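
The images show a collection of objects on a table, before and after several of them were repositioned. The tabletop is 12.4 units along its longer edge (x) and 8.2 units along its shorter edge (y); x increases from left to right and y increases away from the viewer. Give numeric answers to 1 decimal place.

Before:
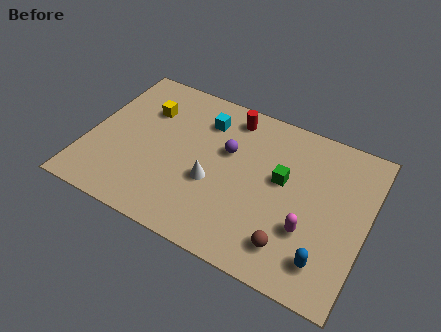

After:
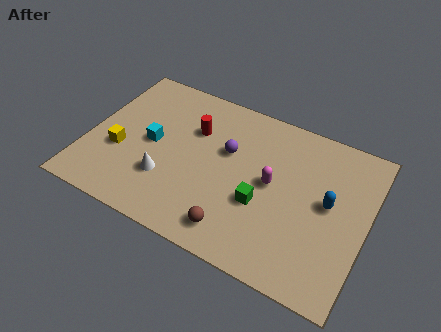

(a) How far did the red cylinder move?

2.1

The red cylinder moved from about (6.0, 7.0) to (4.5, 5.6), a distance of √(1.5² + 1.4²) ≈ 2.1.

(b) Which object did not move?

the purple sphere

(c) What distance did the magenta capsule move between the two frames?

2.4

From (10.0, 2.7) to (8.2, 4.3), the magenta capsule covered √(1.8² + 1.6²) ≈ 2.4 units.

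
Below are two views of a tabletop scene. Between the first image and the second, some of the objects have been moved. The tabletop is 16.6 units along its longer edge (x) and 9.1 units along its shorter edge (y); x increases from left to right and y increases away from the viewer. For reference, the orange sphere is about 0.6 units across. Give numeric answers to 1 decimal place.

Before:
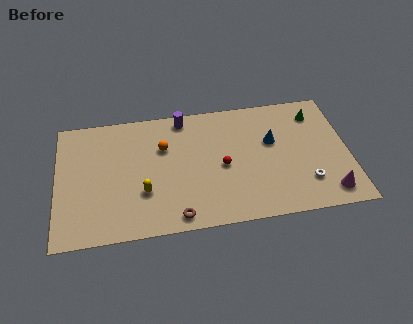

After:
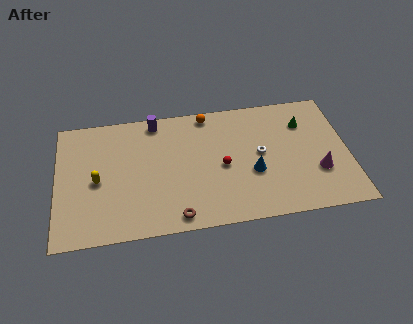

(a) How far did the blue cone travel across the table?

2.4

From (12.3, 5.6) to (11.1, 3.5), the blue cone covered √(1.2² + 2.1²) ≈ 2.4 units.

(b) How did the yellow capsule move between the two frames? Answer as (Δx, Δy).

(-2.6, 1.2)

The yellow capsule was at about (4.9, 3.0) and moved to about (2.3, 4.2).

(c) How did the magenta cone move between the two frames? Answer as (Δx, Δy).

(-0.5, 1.6)

From the two frames, the magenta cone sits at roughly (15.3, 1.4) before and (14.8, 3.0) after.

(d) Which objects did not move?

the brown torus and the red sphere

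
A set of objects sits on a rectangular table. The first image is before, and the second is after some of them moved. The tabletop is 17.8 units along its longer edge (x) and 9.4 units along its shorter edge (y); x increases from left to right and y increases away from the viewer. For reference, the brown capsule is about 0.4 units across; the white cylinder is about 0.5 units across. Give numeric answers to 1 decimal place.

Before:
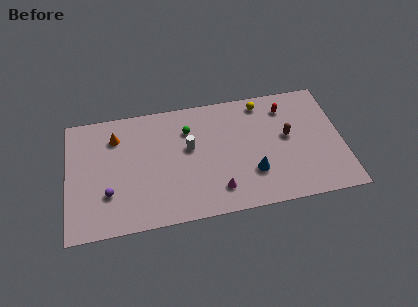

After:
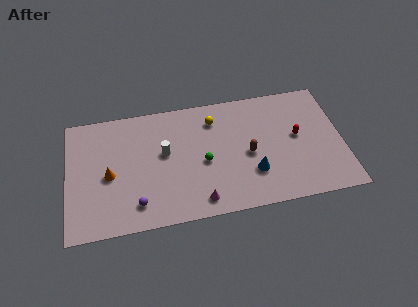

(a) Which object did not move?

the blue cone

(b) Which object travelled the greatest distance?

the yellow sphere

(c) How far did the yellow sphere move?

3.3

From (12.8, 8.2) to (9.6, 7.4), the yellow sphere covered √(3.2² + 0.8²) ≈ 3.3 units.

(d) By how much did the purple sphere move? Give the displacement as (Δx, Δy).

(1.8, -1.1)

From the two frames, the purple sphere sits at roughly (2.6, 2.9) before and (4.4, 1.8) after.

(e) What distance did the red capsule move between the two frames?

2.5

The red capsule moved from about (14.3, 7.5) to (14.9, 5.1), a distance of √(0.6² + 2.4²) ≈ 2.5.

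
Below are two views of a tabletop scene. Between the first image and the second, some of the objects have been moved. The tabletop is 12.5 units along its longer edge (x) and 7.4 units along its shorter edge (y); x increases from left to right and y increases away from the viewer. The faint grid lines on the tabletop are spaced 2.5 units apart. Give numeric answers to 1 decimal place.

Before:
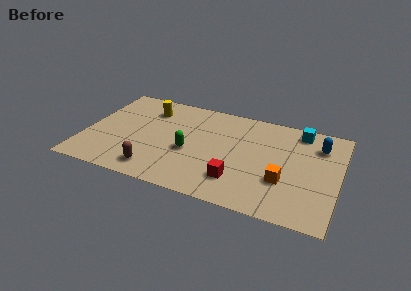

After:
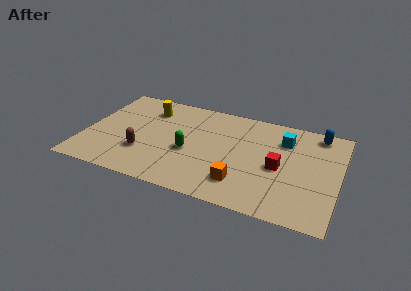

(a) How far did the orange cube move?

2.2

The orange cube moved from about (9.9, 2.5) to (7.9, 1.7), a distance of √(2.0² + 0.8²) ≈ 2.2.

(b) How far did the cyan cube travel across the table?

1.1

From (10.4, 6.4) to (9.7, 5.5), the cyan cube covered √(0.7² + 0.9²) ≈ 1.1 units.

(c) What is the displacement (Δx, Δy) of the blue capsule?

(-0.1, 0.9)

From the two frames, the blue capsule sits at roughly (11.4, 5.6) before and (11.3, 6.5) after.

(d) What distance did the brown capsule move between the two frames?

1.3

From (3.7, 1.2) to (3.0, 2.3), the brown capsule covered √(0.7² + 1.1²) ≈ 1.3 units.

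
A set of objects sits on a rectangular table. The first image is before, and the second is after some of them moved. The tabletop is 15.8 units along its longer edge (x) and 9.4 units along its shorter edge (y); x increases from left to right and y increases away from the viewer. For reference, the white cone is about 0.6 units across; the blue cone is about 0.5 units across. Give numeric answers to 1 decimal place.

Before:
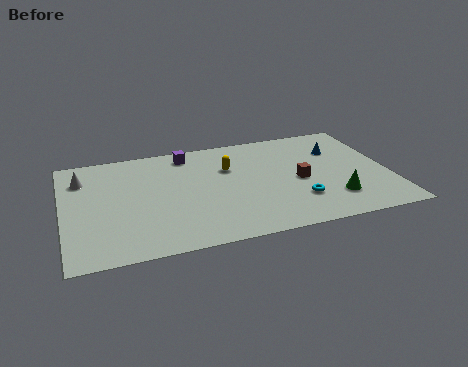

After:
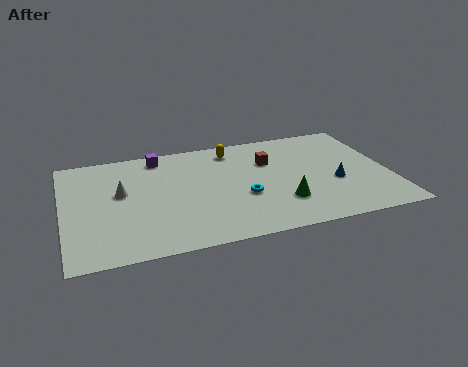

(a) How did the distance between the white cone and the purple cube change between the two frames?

-1.9

The distance was about 5.3 in the first image and 3.4 in the second, so they moved 1.9 units closer together.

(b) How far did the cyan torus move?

2.8

The cyan torus moved from about (11.2, 2.6) to (8.6, 3.6), a distance of √(2.6² + 1.0²) ≈ 2.8.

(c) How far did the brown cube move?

2.5

From (11.4, 4.3) to (10.1, 6.4), the brown cube covered √(1.3² + 2.1²) ≈ 2.5 units.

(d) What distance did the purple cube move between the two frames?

1.4

The purple cube moved from about (6.2, 8.1) to (4.8, 8.2), a distance of √(1.4² + 0.1²) ≈ 1.4.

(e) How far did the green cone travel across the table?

2.5

The green cone was near (12.9, 2.3) before and (10.4, 2.6) after, so it travelled √(2.5² + 0.3²) ≈ 2.5 units.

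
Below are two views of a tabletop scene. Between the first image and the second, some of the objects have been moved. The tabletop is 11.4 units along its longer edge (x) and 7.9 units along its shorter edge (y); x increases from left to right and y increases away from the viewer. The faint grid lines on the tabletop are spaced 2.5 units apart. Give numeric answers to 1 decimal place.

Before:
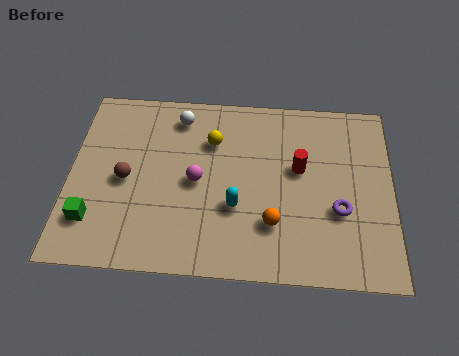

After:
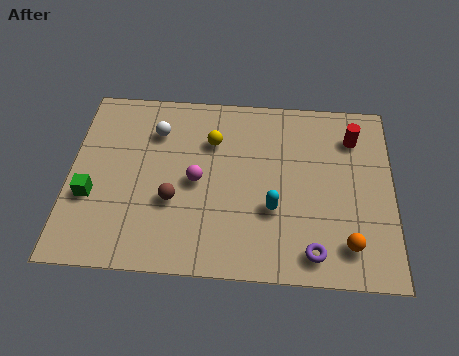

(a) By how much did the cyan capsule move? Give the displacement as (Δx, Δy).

(1.3, 0.0)

The cyan capsule started near (5.9, 2.8) and ended near (7.2, 2.8).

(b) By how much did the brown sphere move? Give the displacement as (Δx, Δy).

(1.7, -0.8)

The brown sphere was at about (2.0, 3.7) and moved to about (3.7, 2.9).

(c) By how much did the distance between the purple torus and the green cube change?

-0.7

Before: roughly 8.7 units apart; after: 8.0. That's 0.7 units closer together.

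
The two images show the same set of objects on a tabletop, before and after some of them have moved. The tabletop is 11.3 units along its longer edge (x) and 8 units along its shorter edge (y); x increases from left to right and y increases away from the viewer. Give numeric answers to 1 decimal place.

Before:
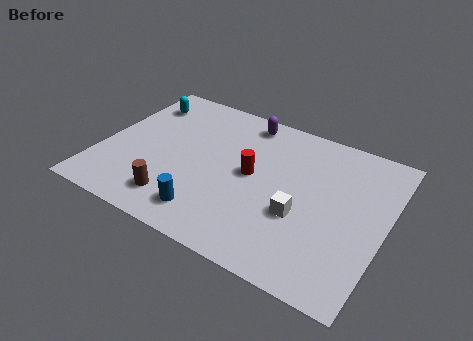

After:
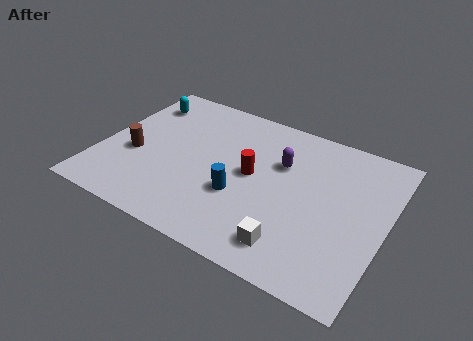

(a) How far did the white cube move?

1.6

The white cube was near (8.1, 3.0) before and (8.0, 1.4) after, so it travelled √(0.1² + 1.6²) ≈ 1.6 units.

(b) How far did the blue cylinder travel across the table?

1.8

From (4.7, 1.4) to (5.7, 2.9), the blue cylinder covered √(1.0² + 1.5²) ≈ 1.8 units.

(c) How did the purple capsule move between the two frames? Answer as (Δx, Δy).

(1.7, -1.7)

From the two frames, the purple capsule sits at roughly (5.3, 7.0) before and (7.0, 5.3) after.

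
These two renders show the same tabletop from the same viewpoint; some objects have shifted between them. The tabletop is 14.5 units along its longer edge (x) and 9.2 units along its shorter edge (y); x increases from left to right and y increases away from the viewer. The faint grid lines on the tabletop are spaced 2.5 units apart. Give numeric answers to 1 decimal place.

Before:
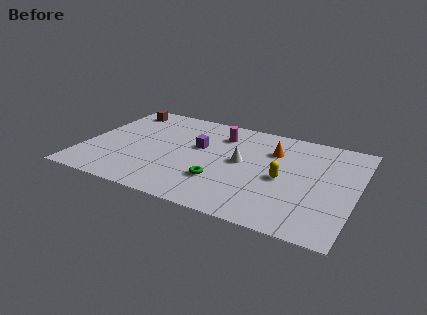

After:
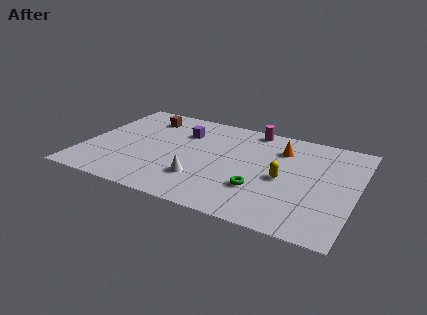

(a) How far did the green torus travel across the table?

2.1

From (7.5, 2.7) to (9.6, 2.8), the green torus covered √(2.1² + 0.1²) ≈ 2.1 units.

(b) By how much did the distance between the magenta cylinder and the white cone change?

+3.6

They were about 2.6 units apart before and 6.2 after — 3.6 units further apart.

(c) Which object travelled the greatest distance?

the white cone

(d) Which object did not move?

the yellow capsule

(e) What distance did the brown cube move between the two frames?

1.5

The brown cube was near (1.4, 7.8) before and (2.8, 7.4) after, so it travelled √(1.4² + 0.4²) ≈ 1.5 units.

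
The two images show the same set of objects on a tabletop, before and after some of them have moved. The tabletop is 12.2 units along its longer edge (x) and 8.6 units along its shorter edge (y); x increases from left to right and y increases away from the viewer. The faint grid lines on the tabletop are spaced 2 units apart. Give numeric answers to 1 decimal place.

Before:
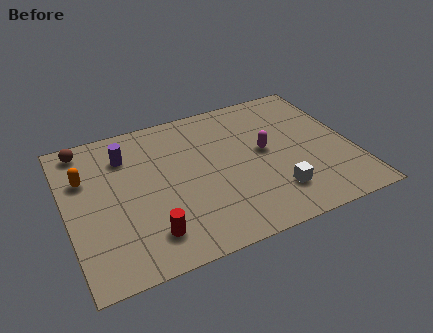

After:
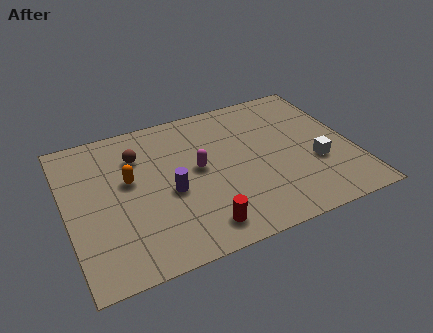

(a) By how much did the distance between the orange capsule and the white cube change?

-0.6

They were about 8.6 units apart before and 8.0 after — 0.6 units closer together.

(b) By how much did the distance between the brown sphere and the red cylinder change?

-0.9

The distance was about 6.3 in the first image and 5.4 in the second, so they moved 0.9 units closer together.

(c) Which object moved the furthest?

the purple cylinder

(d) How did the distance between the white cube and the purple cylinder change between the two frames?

-1.2

They were about 7.4 units apart before and 6.2 after — 1.2 units closer together.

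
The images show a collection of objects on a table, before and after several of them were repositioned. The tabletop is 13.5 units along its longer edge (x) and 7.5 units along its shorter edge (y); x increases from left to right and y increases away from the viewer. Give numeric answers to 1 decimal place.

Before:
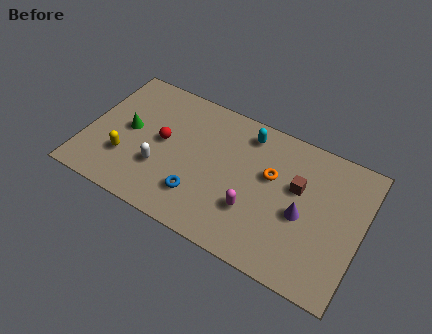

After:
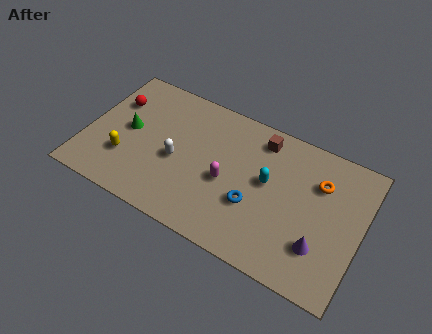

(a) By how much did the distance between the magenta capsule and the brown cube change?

+0.4

They were about 2.9 units apart before and 3.3 after — 0.4 units further apart.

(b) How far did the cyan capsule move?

2.5

The cyan capsule moved from about (7.6, 6.3) to (8.9, 4.2), a distance of √(1.3² + 2.1²) ≈ 2.5.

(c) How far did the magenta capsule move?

1.7

The magenta capsule moved from about (8.4, 2.4) to (7.0, 3.3), a distance of √(1.4² + 0.9²) ≈ 1.7.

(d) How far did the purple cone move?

1.6

The purple cone was near (10.7, 3.3) before and (11.7, 2.1) after, so it travelled √(1.0² + 1.2²) ≈ 1.6 units.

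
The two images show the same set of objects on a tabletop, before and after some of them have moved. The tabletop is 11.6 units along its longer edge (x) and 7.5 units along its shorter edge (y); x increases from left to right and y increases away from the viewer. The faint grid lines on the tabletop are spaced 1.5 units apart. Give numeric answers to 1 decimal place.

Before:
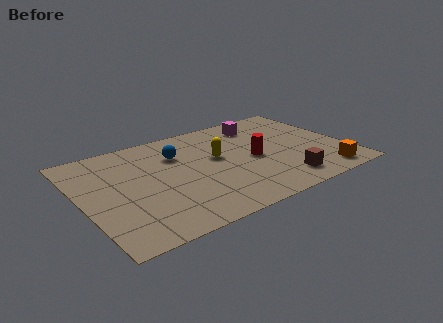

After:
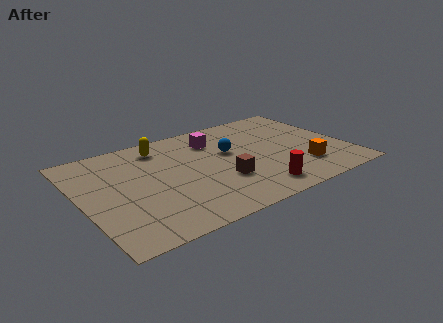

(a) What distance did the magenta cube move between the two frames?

2.2

The magenta cube was near (8.3, 6.1) before and (6.1, 5.7) after, so it travelled √(2.2² + 0.4²) ≈ 2.2 units.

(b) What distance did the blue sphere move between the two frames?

2.3

The blue sphere moved from about (4.4, 5.3) to (6.6, 4.5), a distance of √(2.2² + 0.8²) ≈ 2.3.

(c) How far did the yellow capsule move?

2.9

The yellow capsule was near (6.0, 4.3) before and (3.8, 6.2) after, so it travelled √(2.2² + 1.9²) ≈ 2.9 units.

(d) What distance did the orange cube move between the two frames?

1.2

From (10.2, 1.0) to (9.4, 1.9), the orange cube covered √(0.8² + 0.9²) ≈ 1.2 units.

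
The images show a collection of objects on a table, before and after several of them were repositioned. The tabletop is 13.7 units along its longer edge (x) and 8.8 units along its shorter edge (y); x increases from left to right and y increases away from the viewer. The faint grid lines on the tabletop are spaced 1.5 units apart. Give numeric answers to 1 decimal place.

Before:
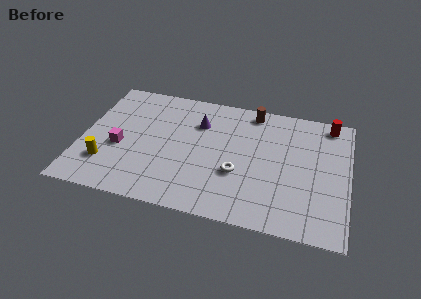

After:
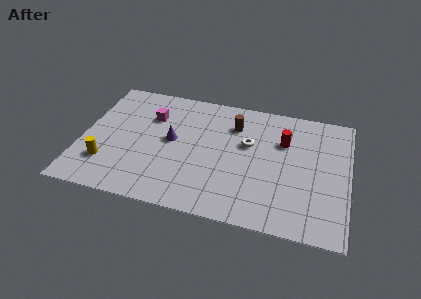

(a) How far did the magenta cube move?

3.0

The magenta cube was near (2.0, 3.6) before and (3.4, 6.2) after, so it travelled √(1.4² + 2.6²) ≈ 3.0 units.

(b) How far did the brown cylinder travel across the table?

1.5

From (8.6, 7.8) to (7.7, 6.6), the brown cylinder covered √(0.9² + 1.2²) ≈ 1.5 units.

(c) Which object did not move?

the yellow cylinder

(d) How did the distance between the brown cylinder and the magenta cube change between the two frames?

-3.5

Before: roughly 7.8 units apart; after: 4.3. That's 3.5 units closer together.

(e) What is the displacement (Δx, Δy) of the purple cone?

(-1.3, -1.6)

The purple cone started near (5.9, 6.3) and ended near (4.6, 4.7).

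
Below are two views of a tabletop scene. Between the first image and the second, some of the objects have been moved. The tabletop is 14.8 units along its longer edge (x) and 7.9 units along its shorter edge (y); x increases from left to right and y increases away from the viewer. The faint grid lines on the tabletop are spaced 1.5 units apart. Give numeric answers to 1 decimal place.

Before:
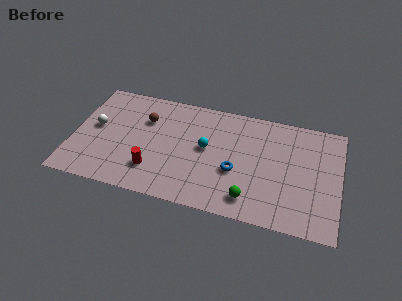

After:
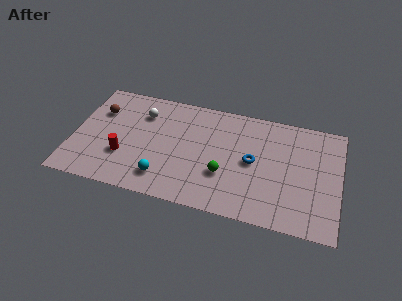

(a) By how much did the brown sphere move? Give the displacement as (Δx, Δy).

(-2.6, 0.0)

From the two frames, the brown sphere sits at roughly (3.9, 5.5) before and (1.3, 5.5) after.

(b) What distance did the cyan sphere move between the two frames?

3.5

From (7.4, 4.3) to (5.2, 1.6), the cyan sphere covered √(2.2² + 2.7²) ≈ 3.5 units.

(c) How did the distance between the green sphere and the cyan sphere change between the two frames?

-0.4

Before: roughly 3.9 units apart; after: 3.5. That's 0.4 units closer together.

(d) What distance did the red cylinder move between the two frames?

1.8

The red cylinder was near (4.6, 2.0) before and (2.9, 2.6) after, so it travelled √(1.7² + 0.6²) ≈ 1.8 units.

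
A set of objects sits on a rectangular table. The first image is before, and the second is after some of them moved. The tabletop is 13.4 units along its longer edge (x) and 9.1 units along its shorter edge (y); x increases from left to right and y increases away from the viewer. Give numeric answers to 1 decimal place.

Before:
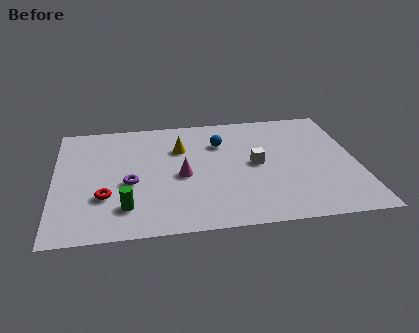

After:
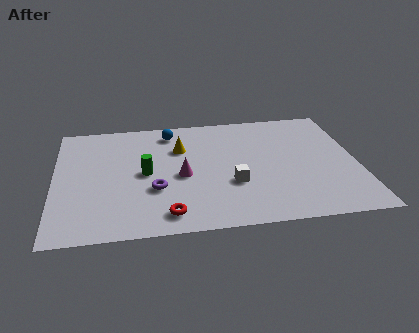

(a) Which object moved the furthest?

the red torus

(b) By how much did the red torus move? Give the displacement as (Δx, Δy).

(2.7, -1.6)

The red torus was at about (2.2, 2.9) and moved to about (4.9, 1.3).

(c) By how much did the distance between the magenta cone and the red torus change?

-0.7

Before: roughly 3.6 units apart; after: 2.9. That's 0.7 units closer together.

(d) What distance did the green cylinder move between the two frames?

2.7

The green cylinder moved from about (3.1, 2.0) to (4.0, 4.5), a distance of √(0.9² + 2.5²) ≈ 2.7.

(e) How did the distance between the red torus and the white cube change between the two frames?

-3.4

They were about 6.9 units apart before and 3.5 after — 3.4 units closer together.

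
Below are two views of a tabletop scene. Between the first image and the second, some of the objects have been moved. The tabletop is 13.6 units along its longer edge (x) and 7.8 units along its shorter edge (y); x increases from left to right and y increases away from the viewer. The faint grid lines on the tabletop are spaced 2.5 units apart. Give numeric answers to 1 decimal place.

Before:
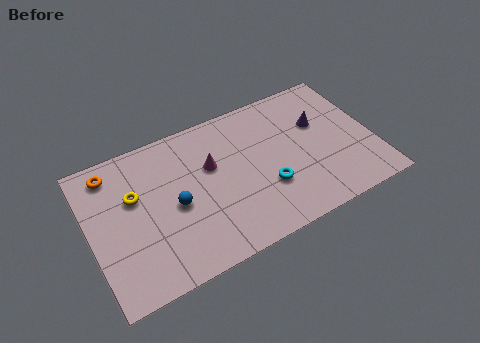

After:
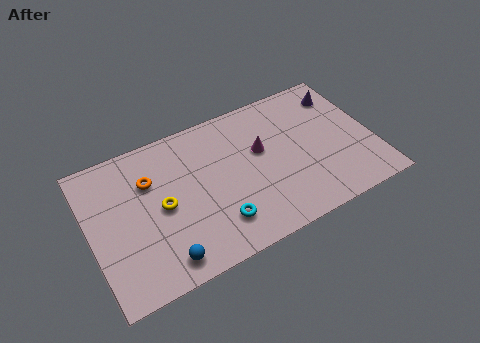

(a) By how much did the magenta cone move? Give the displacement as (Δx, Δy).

(2.4, -0.2)

From the two frames, the magenta cone sits at roughly (5.9, 4.9) before and (8.3, 4.7) after.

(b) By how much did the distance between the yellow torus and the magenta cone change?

+1.3

Before: roughly 3.7 units apart; after: 5.0. That's 1.3 units further apart.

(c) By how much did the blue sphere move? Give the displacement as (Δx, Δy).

(-0.9, -2.5)

From the two frames, the blue sphere sits at roughly (4.0, 3.6) before and (3.1, 1.1) after.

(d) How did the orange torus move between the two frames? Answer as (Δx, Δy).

(1.7, -1.2)

From the two frames, the orange torus sits at roughly (1.3, 6.6) before and (3.0, 5.4) after.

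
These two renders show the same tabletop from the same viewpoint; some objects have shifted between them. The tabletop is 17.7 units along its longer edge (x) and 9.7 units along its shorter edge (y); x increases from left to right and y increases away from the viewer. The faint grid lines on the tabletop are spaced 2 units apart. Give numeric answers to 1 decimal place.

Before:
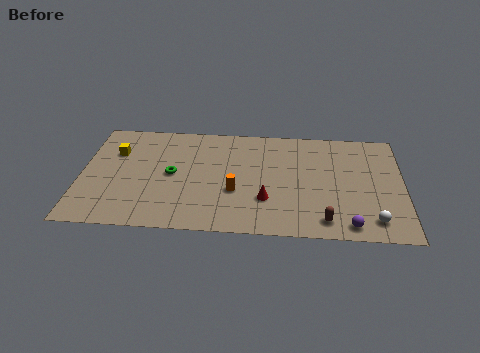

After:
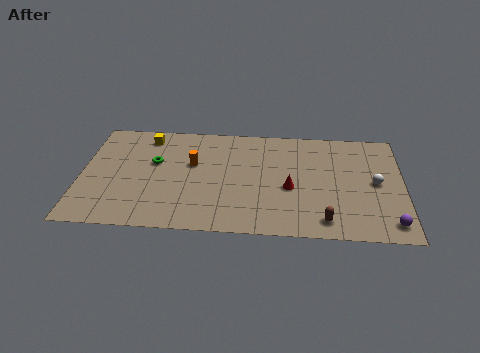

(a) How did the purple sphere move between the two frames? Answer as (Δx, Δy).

(2.2, 0.3)

From the two frames, the purple sphere sits at roughly (14.7, 1.1) before and (16.9, 1.4) after.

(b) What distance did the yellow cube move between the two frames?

2.3

The yellow cube was near (1.8, 6.7) before and (3.5, 8.2) after, so it travelled √(1.7² + 1.5²) ≈ 2.3 units.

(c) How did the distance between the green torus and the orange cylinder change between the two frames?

-1.6

The distance was about 3.7 in the first image and 2.1 in the second, so they moved 1.6 units closer together.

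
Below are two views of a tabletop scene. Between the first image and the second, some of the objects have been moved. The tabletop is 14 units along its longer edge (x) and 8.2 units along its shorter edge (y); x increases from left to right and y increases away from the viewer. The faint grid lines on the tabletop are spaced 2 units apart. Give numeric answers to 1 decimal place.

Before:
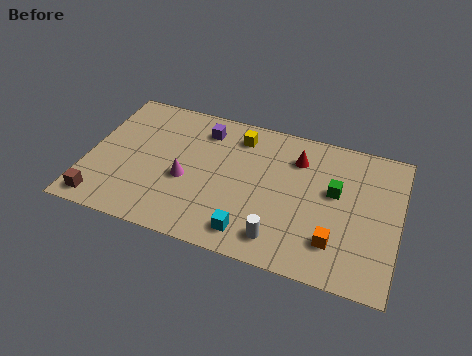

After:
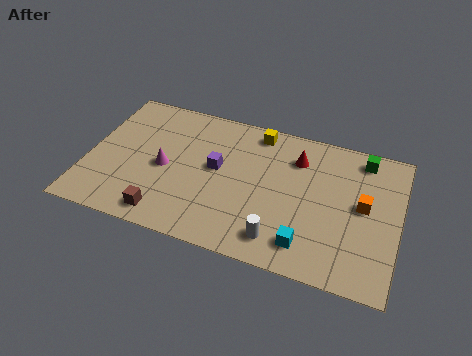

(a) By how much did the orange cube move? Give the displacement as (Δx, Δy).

(1.1, 2.4)

The orange cube was at about (11.3, 2.0) and moved to about (12.4, 4.4).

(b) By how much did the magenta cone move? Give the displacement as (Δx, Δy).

(-1.0, 0.4)

The magenta cone was at about (4.5, 3.4) and moved to about (3.5, 3.8).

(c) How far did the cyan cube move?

2.5

The cyan cube moved from about (7.6, 1.3) to (10.1, 1.5), a distance of √(2.5² + 0.2²) ≈ 2.5.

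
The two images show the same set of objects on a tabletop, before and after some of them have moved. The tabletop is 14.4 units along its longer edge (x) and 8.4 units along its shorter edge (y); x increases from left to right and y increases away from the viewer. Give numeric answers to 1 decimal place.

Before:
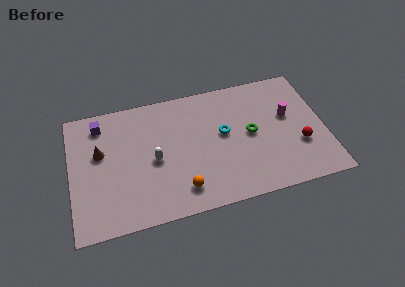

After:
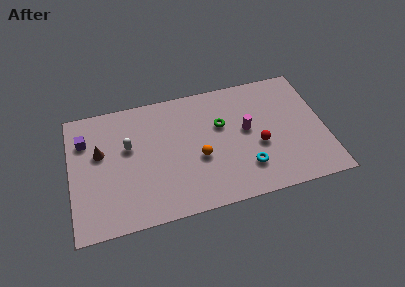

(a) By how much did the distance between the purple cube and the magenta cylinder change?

-1.6

The distance was about 10.8 in the first image and 9.2 in the second, so they moved 1.6 units closer together.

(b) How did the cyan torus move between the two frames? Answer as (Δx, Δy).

(1.1, -2.6)

The cyan torus was at about (8.7, 4.7) and moved to about (9.8, 2.1).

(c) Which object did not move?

the brown cone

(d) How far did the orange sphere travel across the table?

2.1

From (6.1, 1.6) to (7.2, 3.4), the orange sphere covered √(1.1² + 1.8²) ≈ 2.1 units.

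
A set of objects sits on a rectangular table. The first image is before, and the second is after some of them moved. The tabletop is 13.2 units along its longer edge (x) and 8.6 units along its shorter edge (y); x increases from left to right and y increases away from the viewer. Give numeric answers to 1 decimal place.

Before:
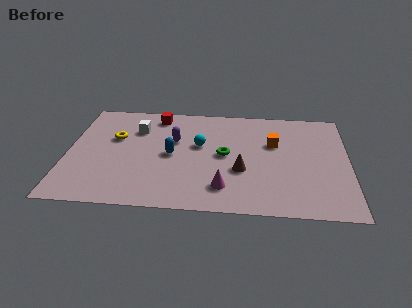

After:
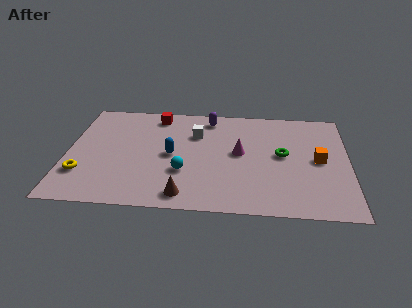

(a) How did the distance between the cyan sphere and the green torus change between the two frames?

+3.5

Before: roughly 1.4 units apart; after: 4.9. That's 3.5 units further apart.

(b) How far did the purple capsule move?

2.6

From (5.0, 5.4) to (6.6, 7.4), the purple capsule covered √(1.6² + 2.0²) ≈ 2.6 units.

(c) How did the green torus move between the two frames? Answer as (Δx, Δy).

(2.7, 0.2)

The green torus was at about (7.4, 4.4) and moved to about (10.1, 4.6).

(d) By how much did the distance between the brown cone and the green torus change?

+4.3

The distance was about 1.4 in the first image and 5.7 in the second, so they moved 4.3 units further apart.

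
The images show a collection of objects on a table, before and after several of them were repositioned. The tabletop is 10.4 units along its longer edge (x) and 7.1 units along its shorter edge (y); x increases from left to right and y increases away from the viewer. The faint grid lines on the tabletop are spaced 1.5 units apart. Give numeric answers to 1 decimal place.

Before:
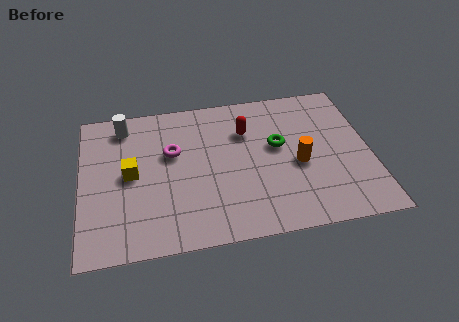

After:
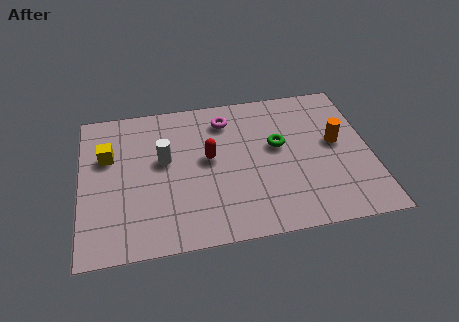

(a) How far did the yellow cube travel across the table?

1.3

The yellow cube moved from about (1.8, 3.6) to (1.0, 4.6), a distance of √(0.8² + 1.0²) ≈ 1.3.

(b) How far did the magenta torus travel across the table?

2.4

The magenta torus was near (3.3, 4.4) before and (5.3, 5.7) after, so it travelled √(2.0² + 1.3²) ≈ 2.4 units.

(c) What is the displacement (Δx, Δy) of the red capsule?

(-1.4, -1.1)

The red capsule was at about (6.0, 5.0) and moved to about (4.6, 3.9).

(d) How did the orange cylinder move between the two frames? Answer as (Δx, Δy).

(1.4, 0.8)

The orange cylinder started near (7.8, 3.1) and ended near (9.2, 3.9).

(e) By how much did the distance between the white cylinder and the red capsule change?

-2.9

The distance was about 4.5 in the first image and 1.6 in the second, so they moved 2.9 units closer together.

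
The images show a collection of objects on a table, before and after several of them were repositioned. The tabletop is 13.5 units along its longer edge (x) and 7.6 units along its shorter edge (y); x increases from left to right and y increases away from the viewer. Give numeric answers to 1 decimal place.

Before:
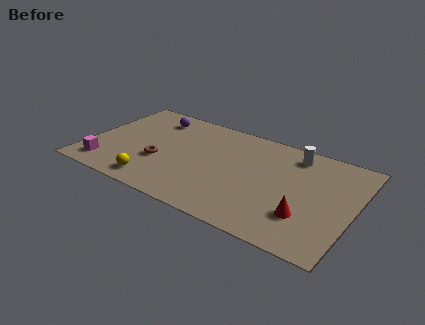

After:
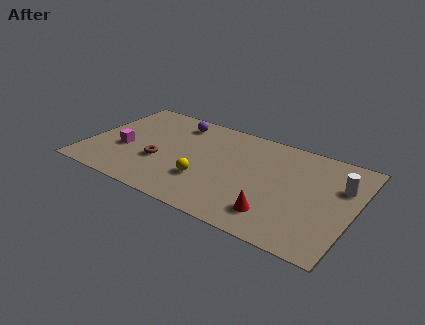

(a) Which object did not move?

the brown torus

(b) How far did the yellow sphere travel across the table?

2.7

The yellow sphere moved from about (3.8, 1.1) to (6.2, 2.4), a distance of √(2.4² + 1.3²) ≈ 2.7.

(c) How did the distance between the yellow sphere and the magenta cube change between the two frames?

+1.7

The distance was about 2.6 in the first image and 4.3 in the second, so they moved 1.7 units further apart.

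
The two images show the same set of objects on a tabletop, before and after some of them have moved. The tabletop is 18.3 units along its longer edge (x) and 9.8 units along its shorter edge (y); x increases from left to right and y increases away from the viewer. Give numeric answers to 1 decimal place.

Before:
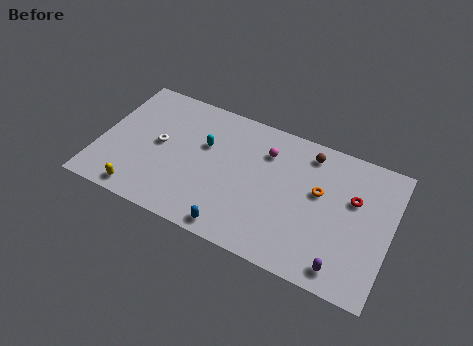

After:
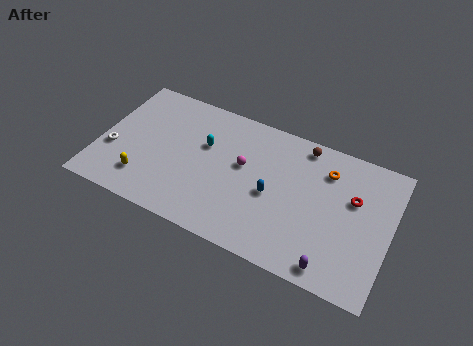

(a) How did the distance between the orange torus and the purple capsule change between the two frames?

+1.6

The distance was about 4.9 in the first image and 6.5 in the second, so they moved 1.6 units further apart.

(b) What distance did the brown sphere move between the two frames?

0.6

From (12.9, 8.3) to (12.5, 8.7), the brown sphere covered √(0.4² + 0.4²) ≈ 0.6 units.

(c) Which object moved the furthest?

the blue capsule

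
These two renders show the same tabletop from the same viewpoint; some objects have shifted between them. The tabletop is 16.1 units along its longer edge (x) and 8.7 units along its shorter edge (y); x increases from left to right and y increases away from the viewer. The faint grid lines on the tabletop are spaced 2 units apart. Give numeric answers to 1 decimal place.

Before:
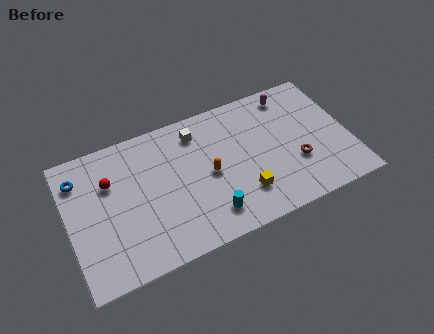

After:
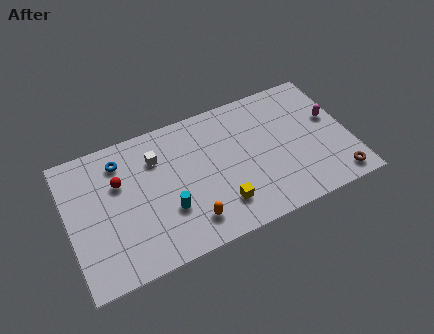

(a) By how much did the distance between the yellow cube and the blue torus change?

-2.8

They were about 10.0 units apart before and 7.2 after — 2.8 units closer together.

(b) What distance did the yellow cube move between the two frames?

1.3

The yellow cube moved from about (9.7, 2.2) to (8.4, 2.0), a distance of √(1.3² + 0.2²) ≈ 1.3.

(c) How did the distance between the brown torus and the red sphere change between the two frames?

+2.1

They were about 10.8 units apart before and 12.9 after — 2.1 units further apart.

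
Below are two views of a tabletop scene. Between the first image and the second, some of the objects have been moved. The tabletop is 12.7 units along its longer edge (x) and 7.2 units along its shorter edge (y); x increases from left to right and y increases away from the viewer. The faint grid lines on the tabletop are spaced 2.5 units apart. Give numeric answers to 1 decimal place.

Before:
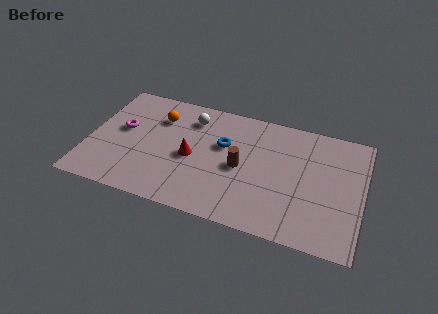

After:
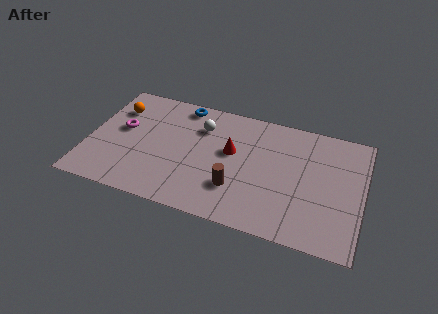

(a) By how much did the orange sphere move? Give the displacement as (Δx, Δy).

(-2.0, 0.0)

The orange sphere was at about (3.1, 5.3) and moved to about (1.1, 5.3).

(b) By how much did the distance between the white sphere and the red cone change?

-0.5

The distance was about 2.4 in the first image and 1.9 in the second, so they moved 0.5 units closer together.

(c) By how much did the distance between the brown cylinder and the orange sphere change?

+2.3

They were about 4.4 units apart before and 6.7 after — 2.3 units further apart.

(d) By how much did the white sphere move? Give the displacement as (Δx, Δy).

(0.5, -0.4)

The white sphere started near (4.6, 5.7) and ended near (5.1, 5.3).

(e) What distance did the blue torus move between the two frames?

2.8

The blue torus moved from about (6.2, 4.5) to (4.1, 6.4), a distance of √(2.1² + 1.9²) ≈ 2.8.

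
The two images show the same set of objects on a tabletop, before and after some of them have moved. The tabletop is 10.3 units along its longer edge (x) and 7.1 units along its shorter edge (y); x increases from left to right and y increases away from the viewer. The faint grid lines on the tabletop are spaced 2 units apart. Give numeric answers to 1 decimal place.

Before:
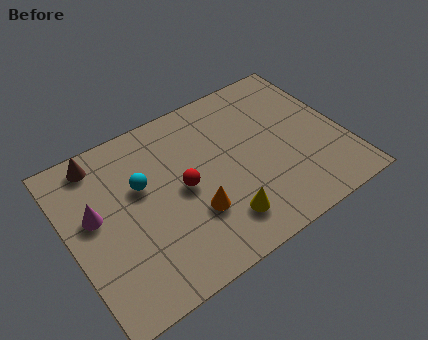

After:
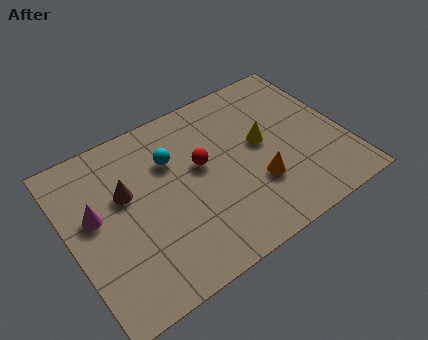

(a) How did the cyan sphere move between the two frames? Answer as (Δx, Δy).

(1.2, 0.5)

The cyan sphere started near (2.8, 4.4) and ended near (4.0, 4.9).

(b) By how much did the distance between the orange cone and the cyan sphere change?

+1.2

Before: roughly 2.6 units apart; after: 3.8. That's 1.2 units further apart.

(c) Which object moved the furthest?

the yellow cone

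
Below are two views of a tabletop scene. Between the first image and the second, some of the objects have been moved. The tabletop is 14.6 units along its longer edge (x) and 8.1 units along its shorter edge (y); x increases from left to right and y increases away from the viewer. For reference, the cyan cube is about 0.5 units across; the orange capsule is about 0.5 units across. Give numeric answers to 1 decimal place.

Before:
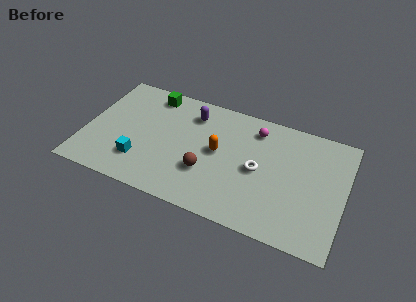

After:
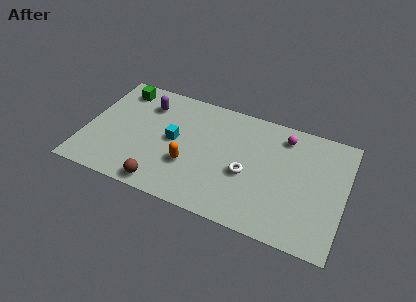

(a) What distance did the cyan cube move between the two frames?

2.7

The cyan cube was near (3.3, 2.1) before and (5.0, 4.2) after, so it travelled √(1.7² + 2.1²) ≈ 2.7 units.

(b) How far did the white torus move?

0.8

The white torus was near (9.8, 3.9) before and (9.2, 3.4) after, so it travelled √(0.6² + 0.5²) ≈ 0.8 units.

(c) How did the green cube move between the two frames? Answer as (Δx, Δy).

(-1.8, -0.2)

The green cube started near (3.4, 7.0) and ended near (1.6, 6.8).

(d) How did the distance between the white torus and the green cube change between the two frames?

+1.2

Before: roughly 7.1 units apart; after: 8.3. That's 1.2 units further apart.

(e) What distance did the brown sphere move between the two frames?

2.9

From (7.0, 2.7) to (4.7, 0.9), the brown sphere covered √(2.3² + 1.8²) ≈ 2.9 units.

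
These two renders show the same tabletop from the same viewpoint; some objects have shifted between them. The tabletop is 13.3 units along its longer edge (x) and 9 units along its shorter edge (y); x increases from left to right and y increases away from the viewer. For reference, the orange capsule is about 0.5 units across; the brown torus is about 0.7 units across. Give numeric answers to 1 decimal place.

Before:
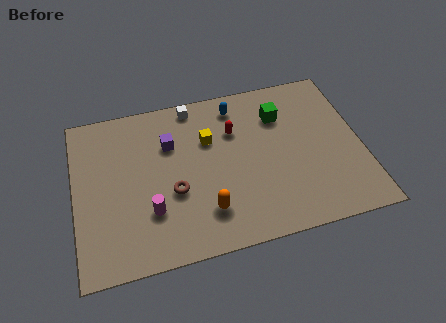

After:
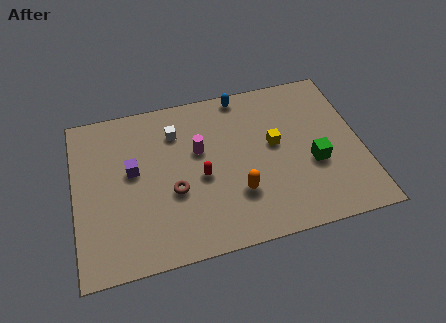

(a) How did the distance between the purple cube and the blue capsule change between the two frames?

+2.6

They were about 3.5 units apart before and 6.1 after — 2.6 units further apart.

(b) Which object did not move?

the brown torus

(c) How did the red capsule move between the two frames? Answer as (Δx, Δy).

(-1.7, -2.2)

The red capsule was at about (7.5, 6.2) and moved to about (5.8, 4.0).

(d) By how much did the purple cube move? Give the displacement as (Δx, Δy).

(-1.8, -1.1)

From the two frames, the purple cube sits at roughly (4.5, 6.2) before and (2.7, 5.1) after.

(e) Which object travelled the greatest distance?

the magenta cylinder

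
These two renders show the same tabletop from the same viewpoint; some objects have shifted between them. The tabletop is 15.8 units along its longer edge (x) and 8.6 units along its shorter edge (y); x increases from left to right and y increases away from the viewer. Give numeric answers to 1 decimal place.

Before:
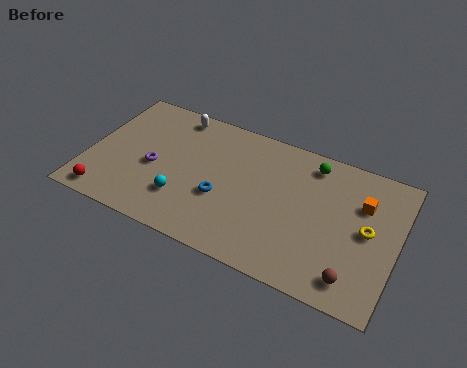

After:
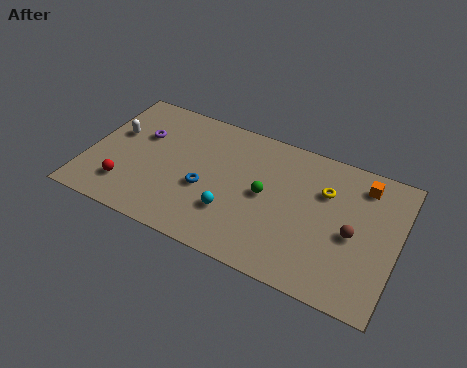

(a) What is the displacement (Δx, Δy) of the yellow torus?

(-2.3, 1.5)

The yellow torus was at about (14.3, 4.4) and moved to about (12.0, 5.9).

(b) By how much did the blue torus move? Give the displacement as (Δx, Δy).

(-0.9, 0.2)

The blue torus was at about (7.0, 3.3) and moved to about (6.1, 3.5).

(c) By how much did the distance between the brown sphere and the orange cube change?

-1.3

Before: roughly 4.5 units apart; after: 3.2. That's 1.3 units closer together.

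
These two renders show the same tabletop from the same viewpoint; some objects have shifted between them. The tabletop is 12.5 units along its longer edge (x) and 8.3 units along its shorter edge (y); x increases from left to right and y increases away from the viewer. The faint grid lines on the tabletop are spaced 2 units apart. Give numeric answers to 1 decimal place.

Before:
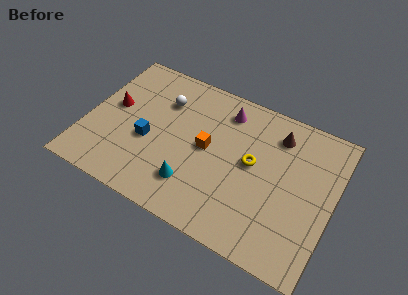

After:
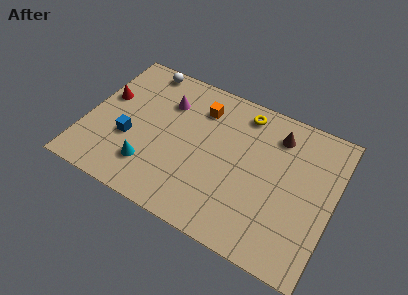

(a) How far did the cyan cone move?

2.2

The cyan cone was near (5.7, 2.0) before and (3.5, 2.0) after, so it travelled √(2.2² + 0.0²) ≈ 2.2 units.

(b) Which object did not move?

the brown cone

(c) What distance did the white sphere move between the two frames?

2.0

From (3.6, 6.0) to (2.3, 7.5), the white sphere covered √(1.3² + 1.5²) ≈ 2.0 units.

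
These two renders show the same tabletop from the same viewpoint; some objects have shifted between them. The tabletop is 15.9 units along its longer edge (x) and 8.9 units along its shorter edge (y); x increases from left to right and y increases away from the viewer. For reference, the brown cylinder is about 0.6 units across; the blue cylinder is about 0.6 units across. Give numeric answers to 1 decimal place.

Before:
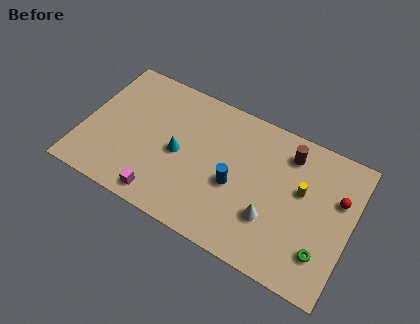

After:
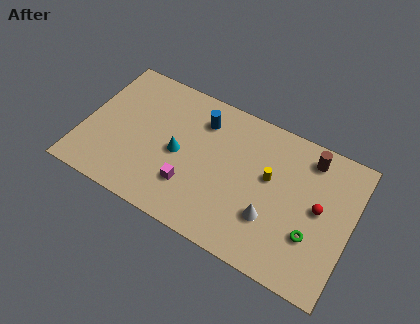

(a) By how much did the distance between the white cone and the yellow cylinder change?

-0.5

The distance was about 2.9 in the first image and 2.4 in the second, so they moved 0.5 units closer together.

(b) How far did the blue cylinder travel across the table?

3.9

The blue cylinder was near (9.1, 3.8) before and (6.7, 6.9) after, so it travelled √(2.4² + 3.1²) ≈ 3.9 units.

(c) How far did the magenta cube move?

2.1

From (5.1, 1.1) to (6.6, 2.5), the magenta cube covered √(1.5² + 1.4²) ≈ 2.1 units.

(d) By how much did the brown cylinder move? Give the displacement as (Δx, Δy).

(1.2, 0.3)

From the two frames, the brown cylinder sits at roughly (11.9, 7.2) before and (13.1, 7.5) after.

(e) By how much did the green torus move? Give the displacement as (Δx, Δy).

(-0.7, 0.7)

The green torus was at about (14.5, 2.2) and moved to about (13.8, 2.9).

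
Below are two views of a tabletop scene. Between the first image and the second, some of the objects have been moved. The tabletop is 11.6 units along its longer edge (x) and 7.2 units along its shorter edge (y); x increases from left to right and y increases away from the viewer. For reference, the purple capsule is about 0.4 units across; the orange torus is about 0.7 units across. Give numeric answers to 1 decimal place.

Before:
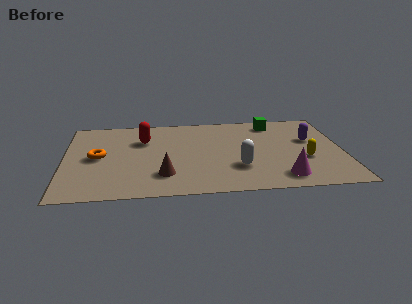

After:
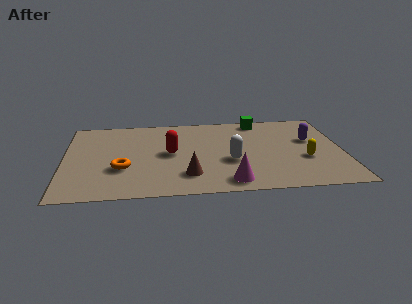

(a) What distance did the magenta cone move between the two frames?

2.2

From (9.0, 1.2) to (6.8, 1.0), the magenta cone covered √(2.2² + 0.2²) ≈ 2.2 units.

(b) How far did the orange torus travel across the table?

1.5

The orange torus moved from about (1.4, 3.6) to (2.4, 2.5), a distance of √(1.0² + 1.1²) ≈ 1.5.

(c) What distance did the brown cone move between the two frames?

1.0

The brown cone moved from about (4.1, 1.8) to (5.1, 1.7), a distance of √(1.0² + 0.1²) ≈ 1.0.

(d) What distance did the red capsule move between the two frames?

1.7

The red capsule was near (3.3, 5.0) before and (4.4, 3.7) after, so it travelled √(1.1² + 1.3²) ≈ 1.7 units.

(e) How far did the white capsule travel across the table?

0.7

The white capsule was near (7.2, 2.2) before and (6.9, 2.8) after, so it travelled √(0.3² + 0.6²) ≈ 0.7 units.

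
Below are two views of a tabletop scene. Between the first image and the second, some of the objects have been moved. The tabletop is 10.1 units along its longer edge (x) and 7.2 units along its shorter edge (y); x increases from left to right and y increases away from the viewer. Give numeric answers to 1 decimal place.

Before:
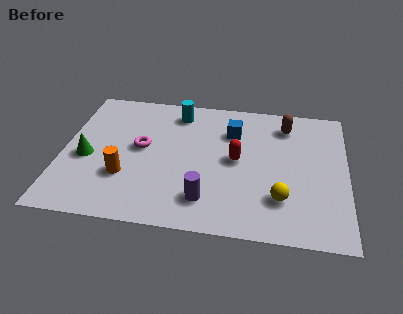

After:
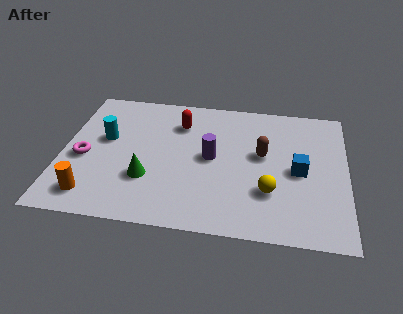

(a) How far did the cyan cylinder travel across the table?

3.1

The cyan cylinder moved from about (4.0, 6.0) to (1.5, 4.2), a distance of √(2.5² + 1.8²) ≈ 3.1.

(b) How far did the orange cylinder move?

1.6

The orange cylinder moved from about (2.3, 2.3) to (1.2, 1.2), a distance of √(1.1² + 1.1²) ≈ 1.6.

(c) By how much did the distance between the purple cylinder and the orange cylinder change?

+1.8

Before: roughly 3.0 units apart; after: 4.8. That's 1.8 units further apart.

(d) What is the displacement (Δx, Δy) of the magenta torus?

(-2.0, -0.8)

The magenta torus started near (2.8, 3.9) and ended near (0.8, 3.1).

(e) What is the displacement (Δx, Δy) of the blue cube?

(2.4, -1.8)

The blue cube was at about (6.0, 5.2) and moved to about (8.4, 3.4).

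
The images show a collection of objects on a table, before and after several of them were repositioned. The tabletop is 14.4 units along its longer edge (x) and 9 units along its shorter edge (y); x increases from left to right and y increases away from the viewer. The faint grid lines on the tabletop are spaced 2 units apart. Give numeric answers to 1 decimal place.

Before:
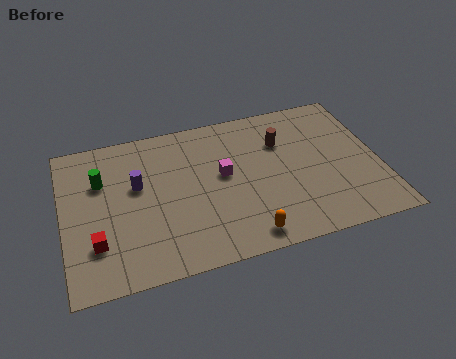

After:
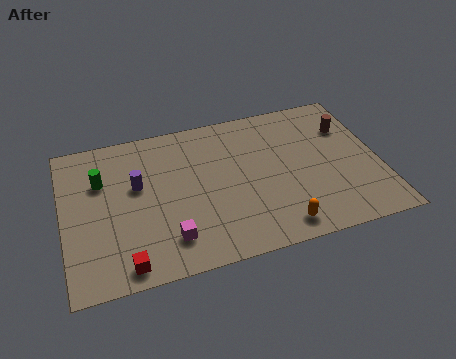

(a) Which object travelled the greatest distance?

the magenta cube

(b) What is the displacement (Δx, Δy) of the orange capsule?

(1.5, 0.1)

The orange capsule was at about (8.0, 1.1) and moved to about (9.5, 1.2).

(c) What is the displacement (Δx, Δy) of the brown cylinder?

(3.1, 0.1)

The brown cylinder was at about (10.1, 6.3) and moved to about (13.2, 6.4).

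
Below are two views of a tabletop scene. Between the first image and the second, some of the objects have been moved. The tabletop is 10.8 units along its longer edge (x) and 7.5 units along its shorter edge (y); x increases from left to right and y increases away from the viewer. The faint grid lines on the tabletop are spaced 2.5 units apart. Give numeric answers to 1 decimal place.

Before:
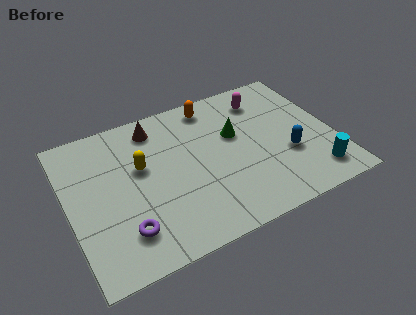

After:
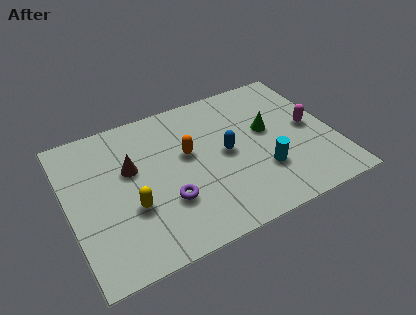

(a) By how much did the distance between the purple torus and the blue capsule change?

-3.9

The distance was about 6.9 in the first image and 3.0 in the second, so they moved 3.9 units closer together.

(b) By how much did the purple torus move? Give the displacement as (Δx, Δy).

(1.8, 0.7)

The purple torus started near (2.0, 1.7) and ended near (3.8, 2.4).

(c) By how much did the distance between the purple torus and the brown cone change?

-2.4

The distance was about 4.9 in the first image and 2.5 in the second, so they moved 2.4 units closer together.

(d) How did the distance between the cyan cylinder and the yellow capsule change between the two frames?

-2.1

They were about 7.4 units apart before and 5.3 after — 2.1 units closer together.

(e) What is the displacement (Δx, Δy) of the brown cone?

(-1.2, -1.7)

The brown cone started near (3.8, 6.3) and ended near (2.6, 4.6).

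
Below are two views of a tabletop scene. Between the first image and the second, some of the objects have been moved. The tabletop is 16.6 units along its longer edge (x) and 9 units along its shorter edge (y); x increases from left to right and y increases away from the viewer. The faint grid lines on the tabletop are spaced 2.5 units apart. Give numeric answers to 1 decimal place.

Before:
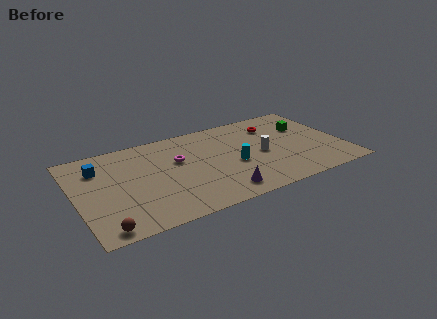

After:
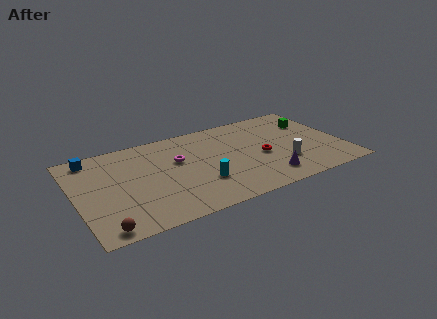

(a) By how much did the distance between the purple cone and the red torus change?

-4.6

Before: roughly 6.9 units apart; after: 2.3. That's 4.6 units closer together.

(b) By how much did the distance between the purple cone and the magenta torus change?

+1.7

Before: roughly 4.7 units apart; after: 6.4. That's 1.7 units further apart.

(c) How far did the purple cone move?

3.0

The purple cone moved from about (8.5, 1.4) to (11.5, 1.7), a distance of √(3.0² + 0.3²) ≈ 3.0.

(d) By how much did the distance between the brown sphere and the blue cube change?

+1.2

The distance was about 5.8 in the first image and 7.0 in the second, so they moved 1.2 units further apart.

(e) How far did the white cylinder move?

1.9

From (11.5, 4.2) to (12.7, 2.7), the white cylinder covered √(1.2² + 1.5²) ≈ 1.9 units.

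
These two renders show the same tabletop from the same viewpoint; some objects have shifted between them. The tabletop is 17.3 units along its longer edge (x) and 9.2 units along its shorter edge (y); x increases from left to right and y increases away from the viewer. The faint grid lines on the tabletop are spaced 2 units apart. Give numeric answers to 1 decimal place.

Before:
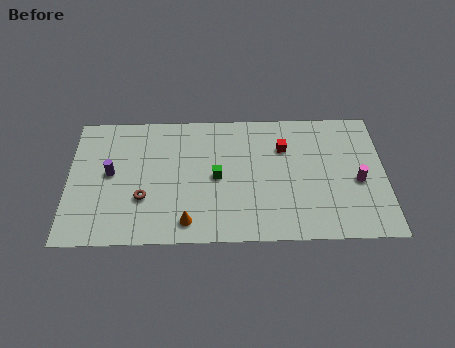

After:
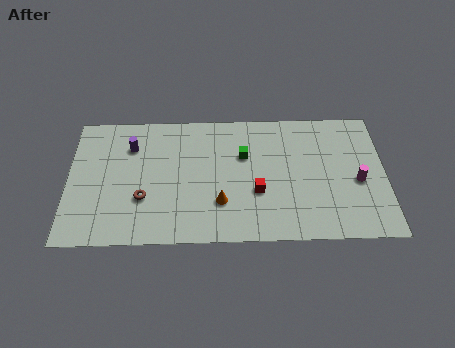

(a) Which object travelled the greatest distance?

the red cube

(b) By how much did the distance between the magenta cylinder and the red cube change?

+0.8

They were about 4.7 units apart before and 5.5 after — 0.8 units further apart.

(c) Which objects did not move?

the brown torus and the magenta cylinder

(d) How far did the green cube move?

2.1

From (8.1, 4.5) to (9.6, 6.0), the green cube covered √(1.5² + 1.5²) ≈ 2.1 units.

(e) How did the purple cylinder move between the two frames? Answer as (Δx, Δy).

(1.1, 1.9)

The purple cylinder started near (2.3, 4.9) and ended near (3.4, 6.8).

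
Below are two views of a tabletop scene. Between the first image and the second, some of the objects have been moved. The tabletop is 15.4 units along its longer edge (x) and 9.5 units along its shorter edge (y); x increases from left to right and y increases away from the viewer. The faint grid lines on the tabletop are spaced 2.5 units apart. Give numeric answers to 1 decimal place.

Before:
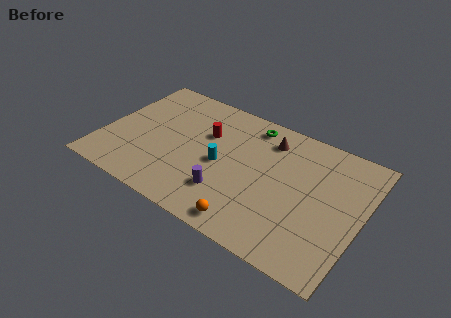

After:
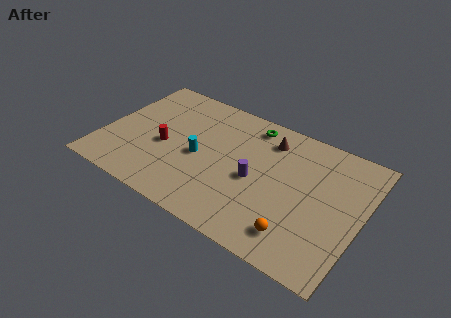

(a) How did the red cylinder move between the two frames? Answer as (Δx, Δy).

(-2.2, -2.1)

The red cylinder was at about (5.9, 6.2) and moved to about (3.7, 4.1).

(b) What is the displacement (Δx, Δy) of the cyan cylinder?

(-1.3, -0.1)

The cyan cylinder was at about (7.1, 4.4) and moved to about (5.8, 4.3).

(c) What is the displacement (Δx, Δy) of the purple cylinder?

(1.4, 1.8)

The purple cylinder was at about (7.8, 2.5) and moved to about (9.2, 4.3).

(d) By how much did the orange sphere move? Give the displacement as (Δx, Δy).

(2.7, 0.7)

From the two frames, the orange sphere sits at roughly (9.4, 1.1) before and (12.1, 1.8) after.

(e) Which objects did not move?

the brown cone and the green torus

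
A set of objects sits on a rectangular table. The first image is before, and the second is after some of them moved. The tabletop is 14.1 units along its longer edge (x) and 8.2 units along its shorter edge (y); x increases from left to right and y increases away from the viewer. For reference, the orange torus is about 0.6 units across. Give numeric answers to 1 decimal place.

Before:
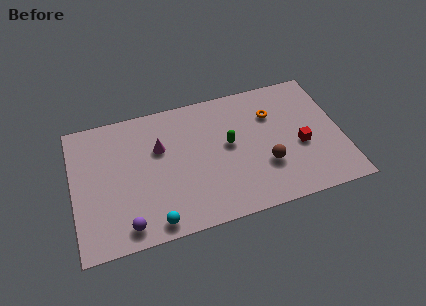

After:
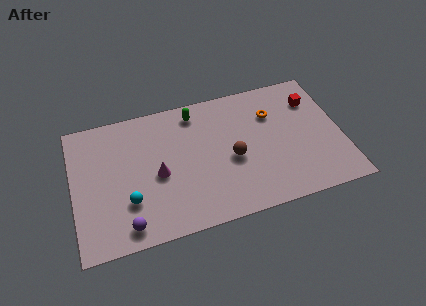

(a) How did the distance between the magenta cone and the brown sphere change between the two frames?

-2.1

They were about 6.0 units apart before and 3.9 after — 2.1 units closer together.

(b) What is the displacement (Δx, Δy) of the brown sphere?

(-1.7, 0.9)

The brown sphere was at about (10.0, 2.7) and moved to about (8.3, 3.6).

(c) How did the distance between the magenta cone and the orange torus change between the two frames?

+0.5

They were about 6.0 units apart before and 6.5 after — 0.5 units further apart.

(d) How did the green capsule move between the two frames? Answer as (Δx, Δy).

(-1.6, 2.5)

The green capsule was at about (8.2, 4.5) and moved to about (6.6, 7.0).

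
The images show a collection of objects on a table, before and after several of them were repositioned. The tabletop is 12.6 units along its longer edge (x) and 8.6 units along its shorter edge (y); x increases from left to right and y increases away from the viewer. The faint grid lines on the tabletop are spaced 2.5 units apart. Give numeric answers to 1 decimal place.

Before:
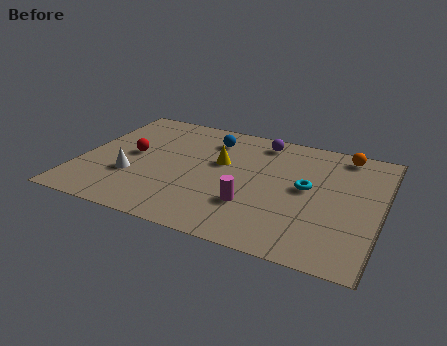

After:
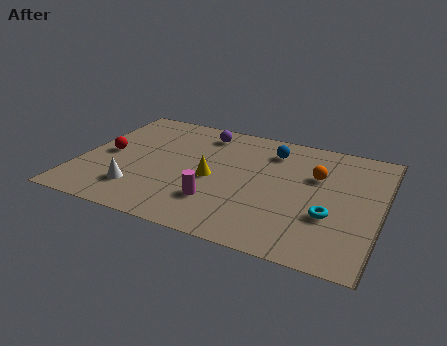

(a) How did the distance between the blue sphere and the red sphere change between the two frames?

+3.3

The distance was about 3.9 in the first image and 7.2 in the second, so they moved 3.3 units further apart.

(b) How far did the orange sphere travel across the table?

2.2

The orange sphere was near (10.8, 7.6) before and (9.8, 5.6) after, so it travelled √(1.0² + 2.0²) ≈ 2.2 units.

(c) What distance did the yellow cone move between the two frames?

1.3

The yellow cone moved from about (5.8, 5.2) to (5.6, 3.9), a distance of √(0.2² + 1.3²) ≈ 1.3.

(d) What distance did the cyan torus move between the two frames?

1.9

The cyan torus was near (9.5, 4.6) before and (10.6, 3.0) after, so it travelled √(1.1² + 1.6²) ≈ 1.9 units.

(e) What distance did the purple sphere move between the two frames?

2.5

The purple sphere was near (7.3, 7.4) before and (4.8, 7.2) after, so it travelled √(2.5² + 0.2²) ≈ 2.5 units.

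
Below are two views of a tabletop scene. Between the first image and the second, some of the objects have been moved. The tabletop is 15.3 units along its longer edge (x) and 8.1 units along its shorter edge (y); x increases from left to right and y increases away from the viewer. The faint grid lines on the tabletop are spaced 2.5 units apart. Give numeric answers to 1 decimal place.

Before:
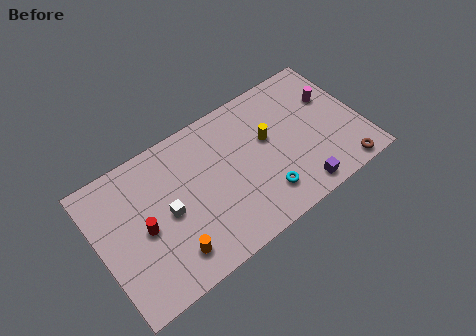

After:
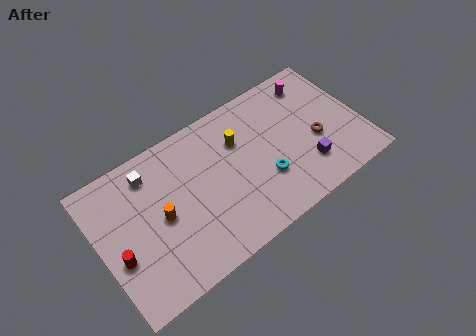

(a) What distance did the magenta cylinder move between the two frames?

1.6

From (13.9, 5.3) to (13.1, 6.7), the magenta cylinder covered √(0.8² + 1.4²) ≈ 1.6 units.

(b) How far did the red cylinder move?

1.7

The red cylinder was near (2.5, 3.8) before and (0.9, 3.1) after, so it travelled √(1.6² + 0.7²) ≈ 1.7 units.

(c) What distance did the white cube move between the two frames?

2.8

The white cube was near (3.9, 3.9) before and (3.3, 6.6) after, so it travelled √(0.6² + 2.7²) ≈ 2.8 units.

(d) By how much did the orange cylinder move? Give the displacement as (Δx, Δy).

(-0.2, 2.3)

The orange cylinder was at about (3.7, 1.6) and moved to about (3.5, 3.9).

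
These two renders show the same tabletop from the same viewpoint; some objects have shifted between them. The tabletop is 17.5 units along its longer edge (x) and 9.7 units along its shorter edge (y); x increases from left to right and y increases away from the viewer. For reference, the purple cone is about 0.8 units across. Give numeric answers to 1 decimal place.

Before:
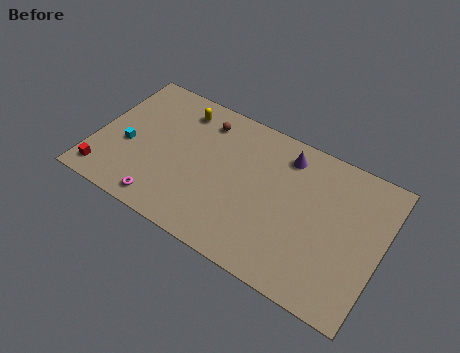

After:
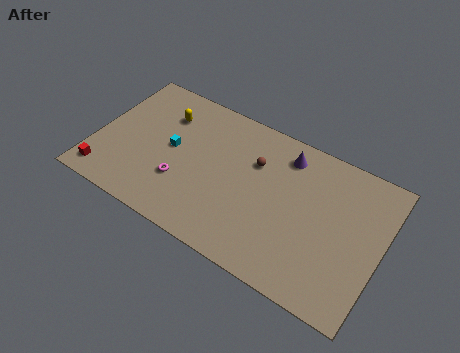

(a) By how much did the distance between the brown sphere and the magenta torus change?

-1.5

They were about 6.9 units apart before and 5.4 after — 1.5 units closer together.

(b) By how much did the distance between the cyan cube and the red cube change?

+2.4

The distance was about 2.8 in the first image and 5.2 in the second, so they moved 2.4 units further apart.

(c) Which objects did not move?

the purple cone and the red cube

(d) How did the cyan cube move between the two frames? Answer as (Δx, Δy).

(2.6, 1.1)

The cyan cube was at about (2.0, 4.0) and moved to about (4.6, 5.1).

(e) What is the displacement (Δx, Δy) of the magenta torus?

(0.8, 1.9)

From the two frames, the magenta torus sits at roughly (4.7, 1.2) before and (5.5, 3.1) after.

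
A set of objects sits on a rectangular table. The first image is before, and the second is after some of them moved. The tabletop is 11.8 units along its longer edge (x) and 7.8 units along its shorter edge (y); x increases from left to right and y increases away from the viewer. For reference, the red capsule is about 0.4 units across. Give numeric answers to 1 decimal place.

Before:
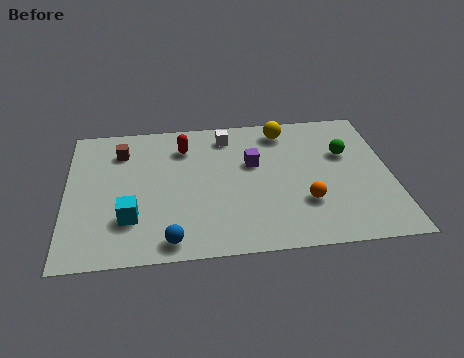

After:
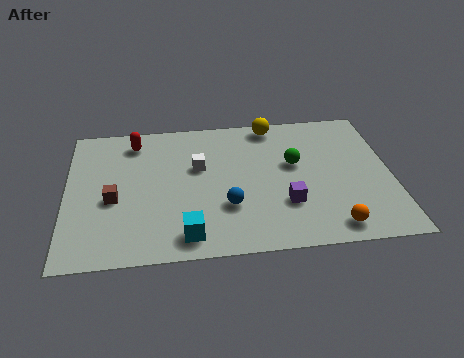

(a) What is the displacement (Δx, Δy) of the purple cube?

(1.1, -2.4)

From the two frames, the purple cube sits at roughly (6.8, 4.8) before and (7.9, 2.4) after.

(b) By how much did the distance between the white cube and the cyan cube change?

-1.9

Before: roughly 5.6 units apart; after: 3.7. That's 1.9 units closer together.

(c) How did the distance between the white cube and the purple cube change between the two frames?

+2.0

They were about 1.9 units apart before and 3.9 after — 2.0 units further apart.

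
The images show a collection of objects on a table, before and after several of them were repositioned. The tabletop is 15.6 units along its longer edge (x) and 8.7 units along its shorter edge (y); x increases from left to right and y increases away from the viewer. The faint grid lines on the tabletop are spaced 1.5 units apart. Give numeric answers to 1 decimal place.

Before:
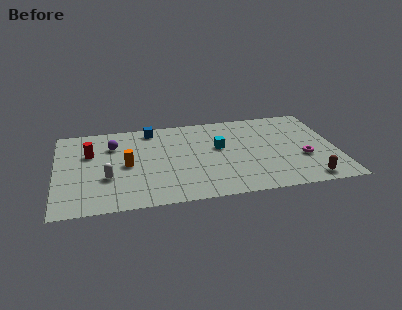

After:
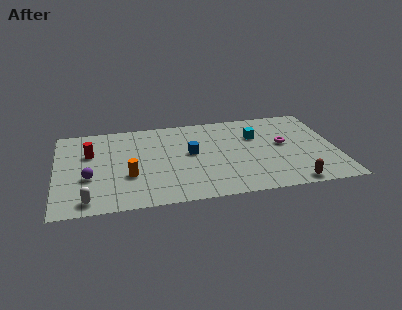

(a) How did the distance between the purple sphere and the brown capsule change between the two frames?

-0.5

They were about 11.9 units apart before and 11.4 after — 0.5 units closer together.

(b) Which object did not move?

the red cylinder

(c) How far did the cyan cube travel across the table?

2.2

The cyan cube moved from about (9.1, 5.1) to (11.2, 5.9), a distance of √(2.1² + 0.8²) ≈ 2.2.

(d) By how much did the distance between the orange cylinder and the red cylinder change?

+0.8

The distance was about 2.5 in the first image and 3.3 in the second, so they moved 0.8 units further apart.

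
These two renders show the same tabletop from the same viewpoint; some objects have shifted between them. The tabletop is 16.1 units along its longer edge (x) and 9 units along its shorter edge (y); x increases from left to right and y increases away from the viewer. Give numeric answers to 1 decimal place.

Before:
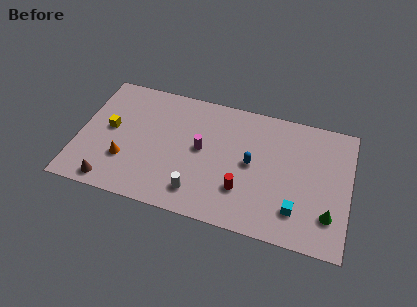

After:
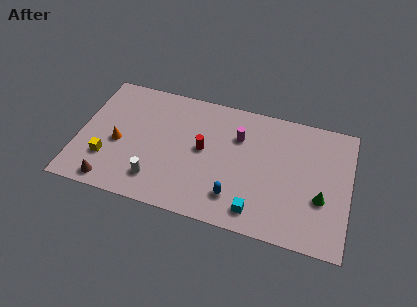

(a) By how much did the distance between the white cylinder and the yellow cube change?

-3.2

They were about 6.3 units apart before and 3.1 after — 3.2 units closer together.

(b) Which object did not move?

the brown cone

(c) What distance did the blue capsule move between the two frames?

2.7

The blue capsule moved from about (10.3, 4.6) to (9.5, 2.0), a distance of √(0.8² + 2.6²) ≈ 2.7.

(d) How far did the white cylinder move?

2.5

From (7.3, 1.7) to (4.8, 1.9), the white cylinder covered √(2.5² + 0.2²) ≈ 2.5 units.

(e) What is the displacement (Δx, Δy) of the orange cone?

(-0.5, 1.1)

From the two frames, the orange cone sits at roughly (2.9, 2.8) before and (2.4, 3.9) after.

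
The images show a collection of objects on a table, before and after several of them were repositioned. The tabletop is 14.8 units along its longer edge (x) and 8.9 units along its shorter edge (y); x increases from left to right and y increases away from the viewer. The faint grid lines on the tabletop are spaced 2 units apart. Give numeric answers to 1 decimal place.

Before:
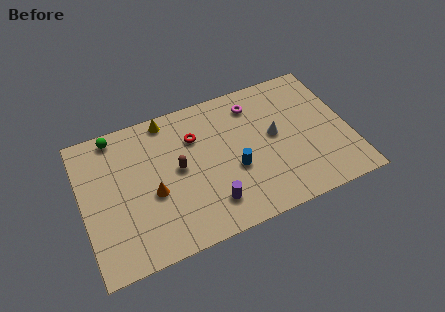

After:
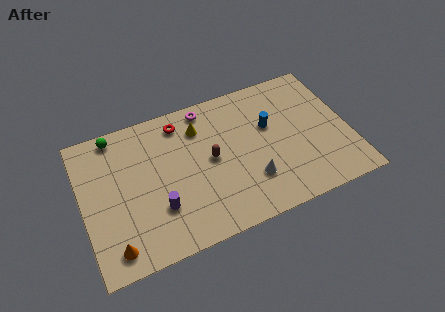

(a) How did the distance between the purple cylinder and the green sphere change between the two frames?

-2.1

The distance was about 7.7 in the first image and 5.6 in the second, so they moved 2.1 units closer together.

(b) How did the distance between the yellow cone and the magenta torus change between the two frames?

-3.7

Before: roughly 4.9 units apart; after: 1.2. That's 3.7 units closer together.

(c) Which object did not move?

the green sphere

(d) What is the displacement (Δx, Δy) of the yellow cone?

(1.7, -1.2)

From the two frames, the yellow cone sits at roughly (5.0, 8.0) before and (6.7, 6.8) after.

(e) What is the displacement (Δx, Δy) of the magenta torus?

(-2.6, 0.7)

From the two frames, the magenta torus sits at roughly (9.8, 7.2) before and (7.2, 7.9) after.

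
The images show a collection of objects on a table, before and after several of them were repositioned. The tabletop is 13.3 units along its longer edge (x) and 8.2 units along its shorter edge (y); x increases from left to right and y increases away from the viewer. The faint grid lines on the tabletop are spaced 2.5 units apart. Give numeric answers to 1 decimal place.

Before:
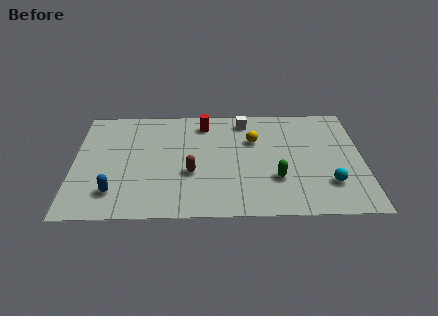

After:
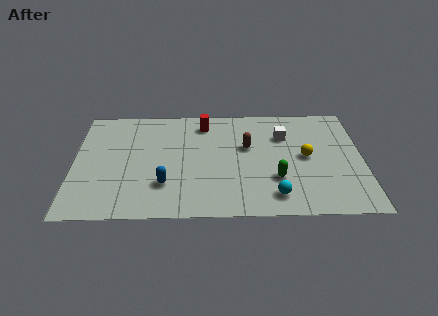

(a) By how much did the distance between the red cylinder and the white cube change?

+1.9

The distance was about 1.9 in the first image and 3.8 in the second, so they moved 1.9 units further apart.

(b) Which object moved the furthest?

the brown capsule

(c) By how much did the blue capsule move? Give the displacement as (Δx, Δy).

(2.3, 0.5)

From the two frames, the blue capsule sits at roughly (1.9, 1.8) before and (4.2, 2.3) after.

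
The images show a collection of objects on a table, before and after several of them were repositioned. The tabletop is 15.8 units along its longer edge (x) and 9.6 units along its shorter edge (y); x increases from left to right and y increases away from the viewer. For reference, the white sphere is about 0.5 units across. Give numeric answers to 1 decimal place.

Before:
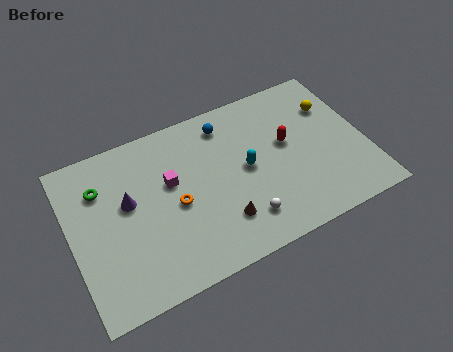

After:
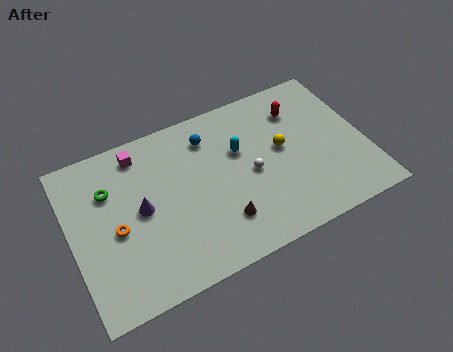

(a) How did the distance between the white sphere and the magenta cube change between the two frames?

+1.6

They were about 5.1 units apart before and 6.7 after — 1.6 units further apart.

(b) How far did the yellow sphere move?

3.4

The yellow sphere moved from about (14.4, 6.8) to (11.4, 5.3), a distance of √(3.0² + 1.5²) ≈ 3.4.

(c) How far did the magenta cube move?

2.8

The magenta cube moved from about (5.4, 5.8) to (4.0, 8.2), a distance of √(1.4² + 2.4²) ≈ 2.8.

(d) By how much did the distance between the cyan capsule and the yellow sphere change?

-3.0

They were about 5.3 units apart before and 2.3 after — 3.0 units closer together.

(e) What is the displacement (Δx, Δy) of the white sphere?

(0.8, 2.5)

The white sphere was at about (8.8, 2.0) and moved to about (9.6, 4.5).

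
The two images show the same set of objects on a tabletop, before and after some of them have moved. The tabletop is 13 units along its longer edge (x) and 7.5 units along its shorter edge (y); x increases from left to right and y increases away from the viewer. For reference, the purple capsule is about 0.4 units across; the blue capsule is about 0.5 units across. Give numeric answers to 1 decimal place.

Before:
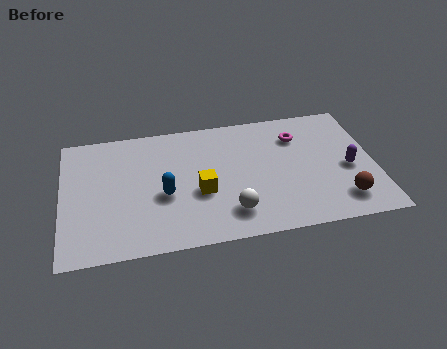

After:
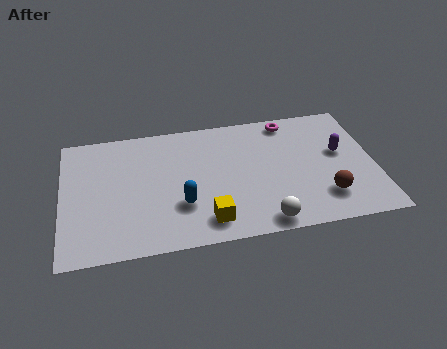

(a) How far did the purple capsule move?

1.0

The purple capsule was near (11.9, 3.3) before and (11.6, 4.3) after, so it travelled √(0.3² + 1.0²) ≈ 1.0 units.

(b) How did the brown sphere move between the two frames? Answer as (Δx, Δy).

(-0.7, 0.3)

The brown sphere started near (11.5, 1.5) and ended near (10.8, 1.8).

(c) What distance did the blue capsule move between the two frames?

1.0

The blue capsule was near (4.2, 3.1) before and (4.9, 2.4) after, so it travelled √(0.7² + 0.7²) ≈ 1.0 units.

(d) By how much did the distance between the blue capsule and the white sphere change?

+0.6

Before: roughly 3.1 units apart; after: 3.7. That's 0.6 units further apart.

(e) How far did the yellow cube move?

1.7

The yellow cube was near (5.7, 3.0) before and (5.9, 1.3) after, so it travelled √(0.2² + 1.7²) ≈ 1.7 units.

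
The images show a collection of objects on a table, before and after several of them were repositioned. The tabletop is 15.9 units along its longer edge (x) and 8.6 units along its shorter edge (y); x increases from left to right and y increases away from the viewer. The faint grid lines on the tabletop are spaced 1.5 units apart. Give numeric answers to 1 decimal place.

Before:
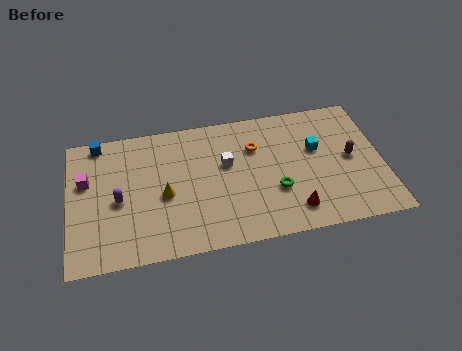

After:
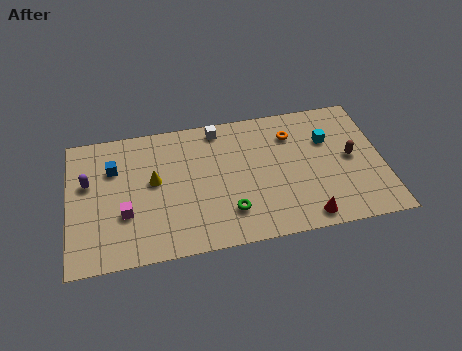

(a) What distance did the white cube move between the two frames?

2.4

The white cube was near (8.0, 5.2) before and (7.7, 7.6) after, so it travelled √(0.3² + 2.4²) ≈ 2.4 units.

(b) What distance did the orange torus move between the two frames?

2.0

The orange torus was near (9.5, 6.0) before and (11.4, 6.5) after, so it travelled √(1.9² + 0.5²) ≈ 2.0 units.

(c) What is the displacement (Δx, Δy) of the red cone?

(0.6, -0.6)

The red cone started near (11.2, 1.6) and ended near (11.8, 1.0).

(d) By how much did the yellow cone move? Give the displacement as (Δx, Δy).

(-0.5, 1.0)

The yellow cone started near (4.8, 3.8) and ended near (4.3, 4.8).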